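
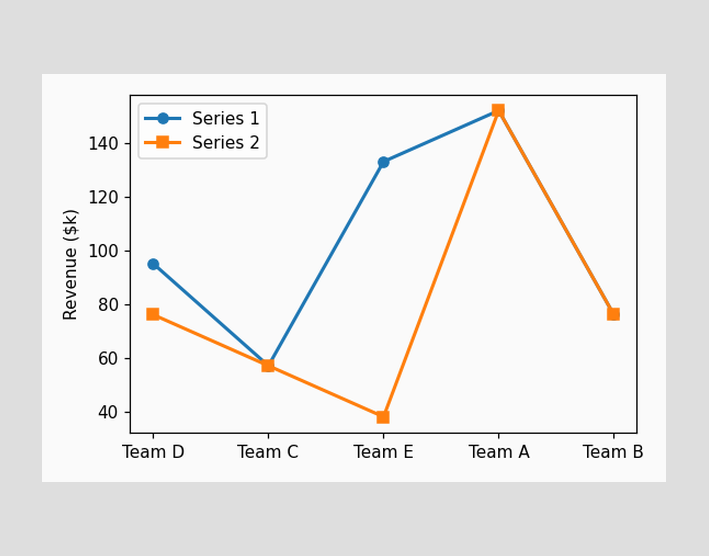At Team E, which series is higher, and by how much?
At Team E, Series 1 sits above the other line by $95k.

Series 1, by $95k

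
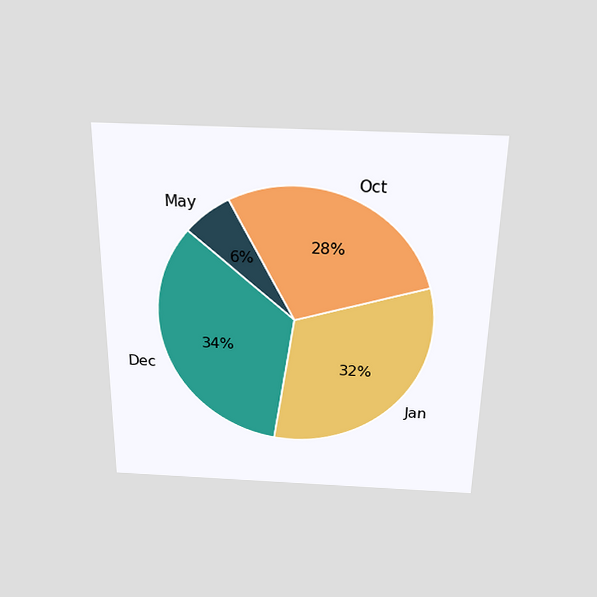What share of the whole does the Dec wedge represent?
The chart is viewed slightly from above. The Dec slice takes up 34% of the pie.

34%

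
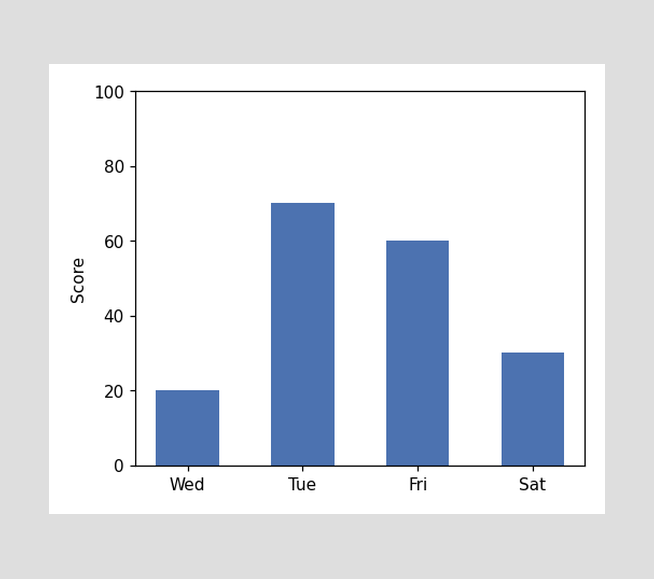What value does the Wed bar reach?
20

Reading along the chart's y-axis, the Wed bar reaches 20.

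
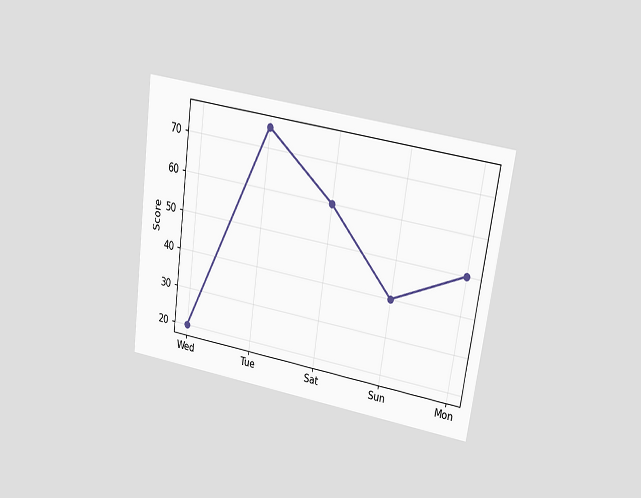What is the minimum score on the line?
The chart is tilted about 8° clockwise and viewed at a slight angle. The lowest point is at Wed, and reading across to the y-axis gives 20.

20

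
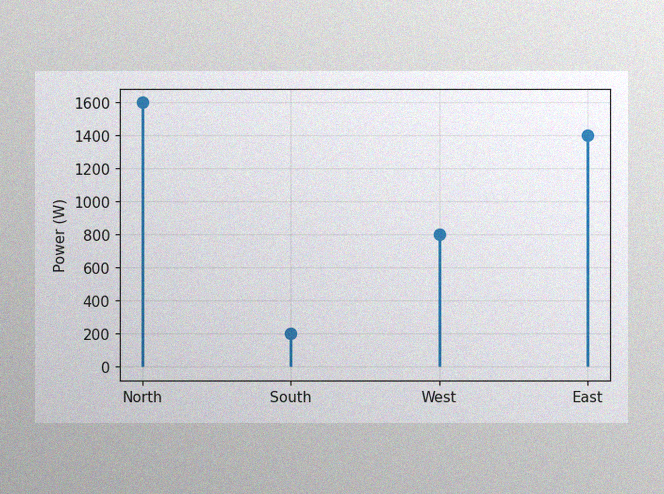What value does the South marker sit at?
The image has some photo noise and uneven lighting. The South marker sits at 200W.

200W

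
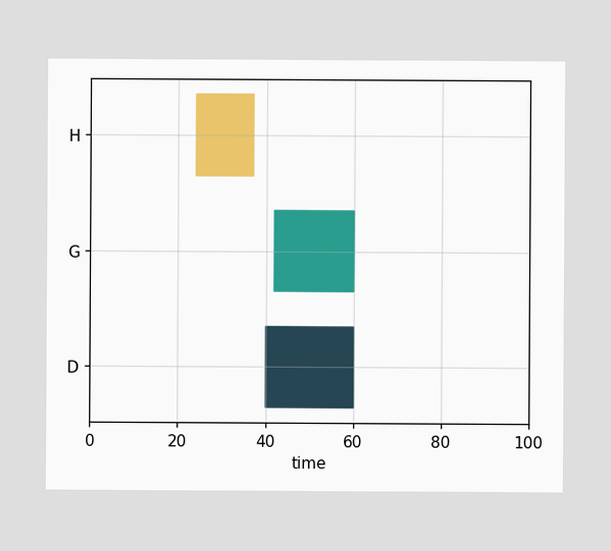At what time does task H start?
The H bar begins at t=24.

24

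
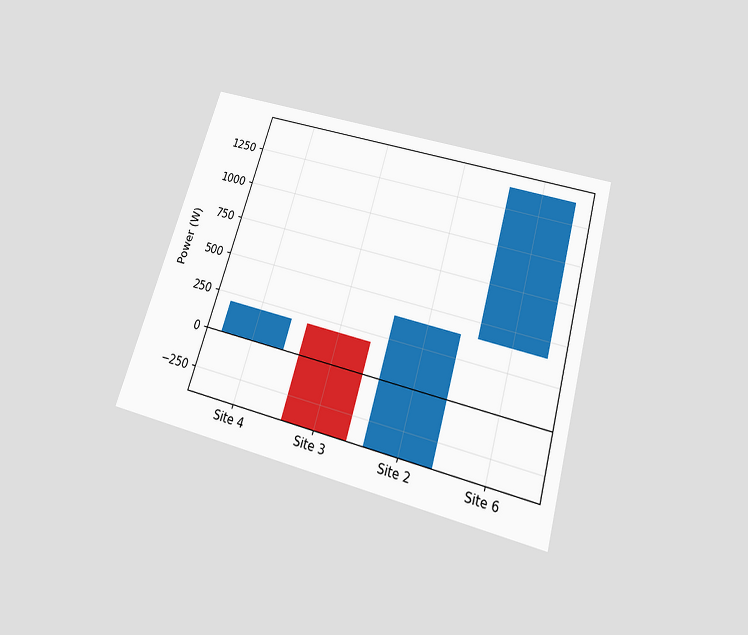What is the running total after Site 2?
400W

The chart is tilted about 16° clockwise and viewed slightly from below. After Site 2 the running total reaches 400W.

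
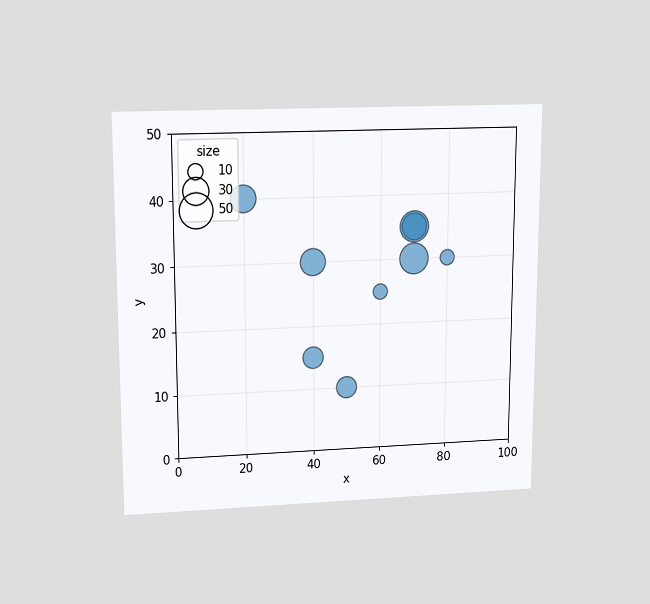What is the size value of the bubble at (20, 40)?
30

The chart is viewed slightly from above. Matching the bubble at (20, 40) against the size legend gives 30.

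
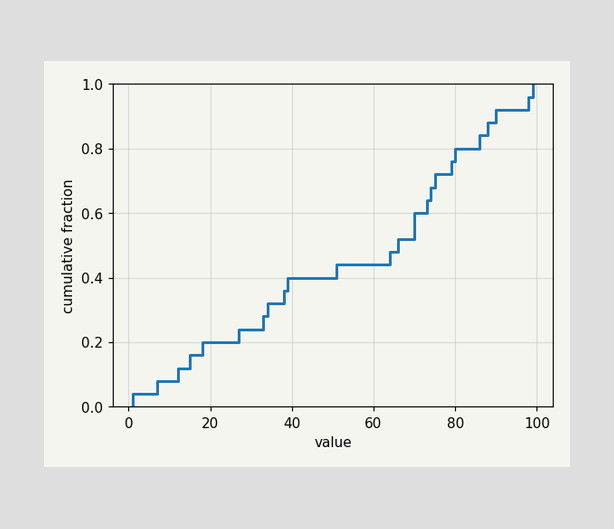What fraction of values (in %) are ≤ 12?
At x=12 the ECDF step is at 12%.

12%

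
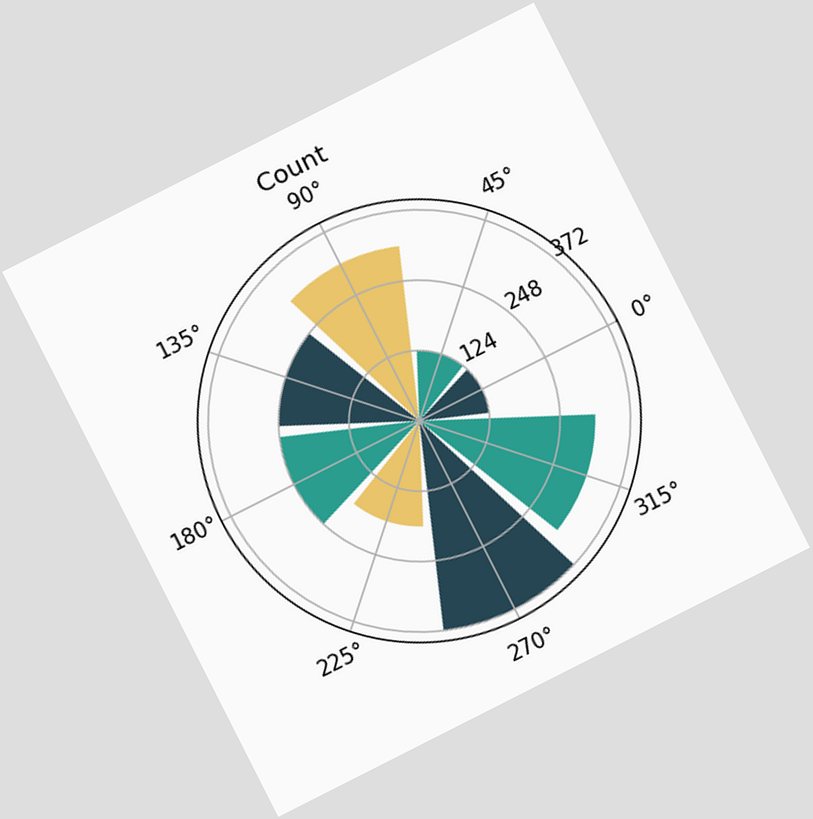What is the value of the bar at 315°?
310

The chart is tilted about 27° counter-clockwise. The bar at 315° reaches 310 on the radial axis.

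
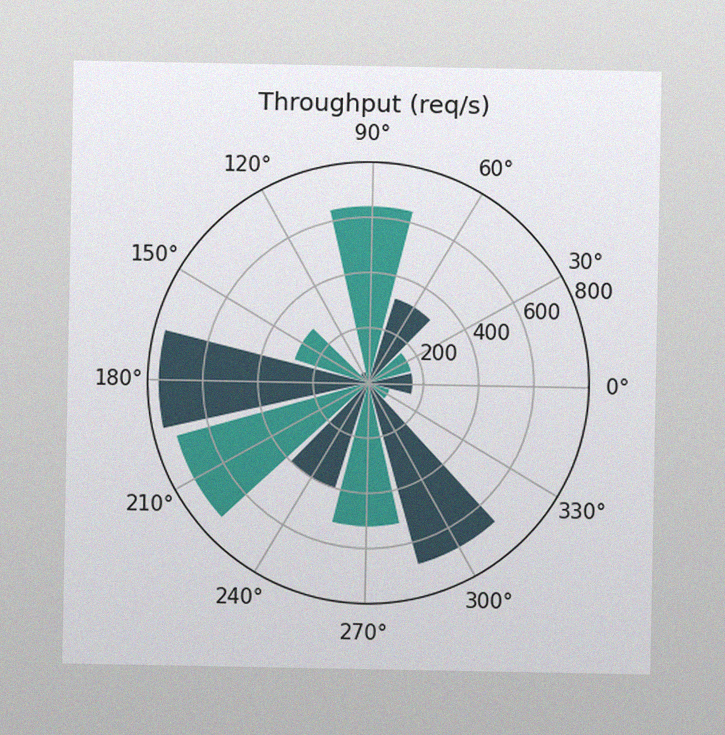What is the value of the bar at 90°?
640req/s

The image has some photo noise and uneven lighting. The bar at 90° reaches 640req/s on the radial axis.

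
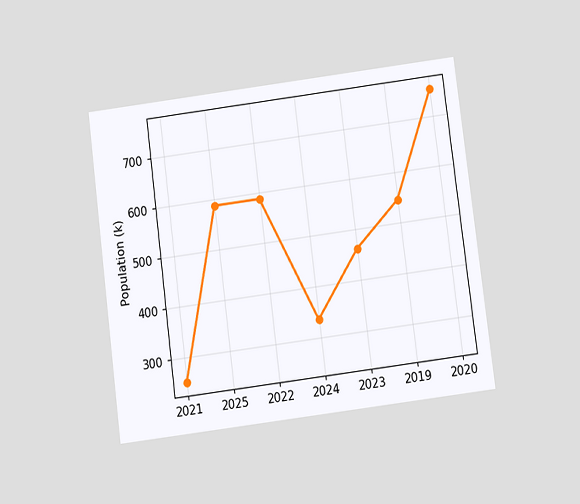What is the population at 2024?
The chart is tilted about 7° counter-clockwise and viewed slightly from below. At 2024, the line is at 336k.

336k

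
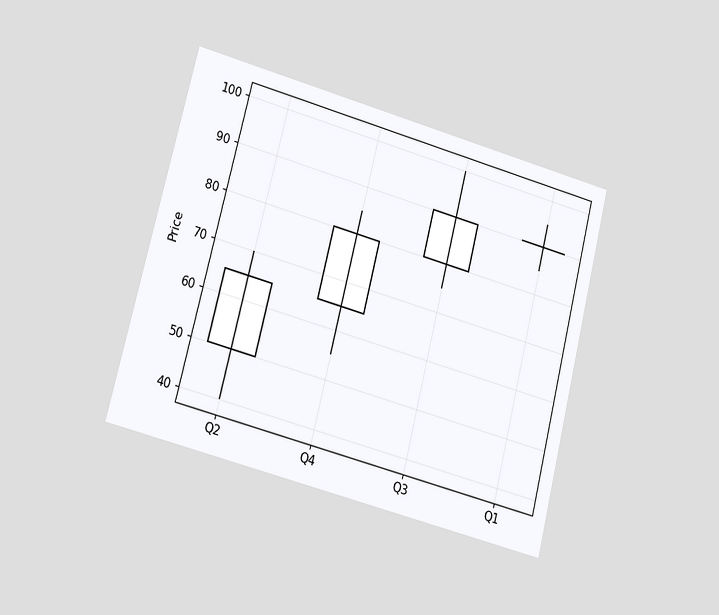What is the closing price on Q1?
90

The chart is tilted about 14° clockwise and viewed at a slight angle. The Q1 candle closes at 90.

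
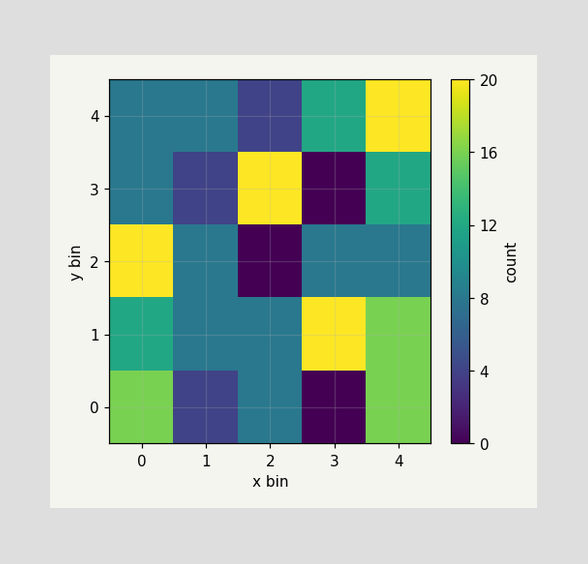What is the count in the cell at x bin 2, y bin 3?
Matching the cell (2, 3) against the colorbar gives 20.

20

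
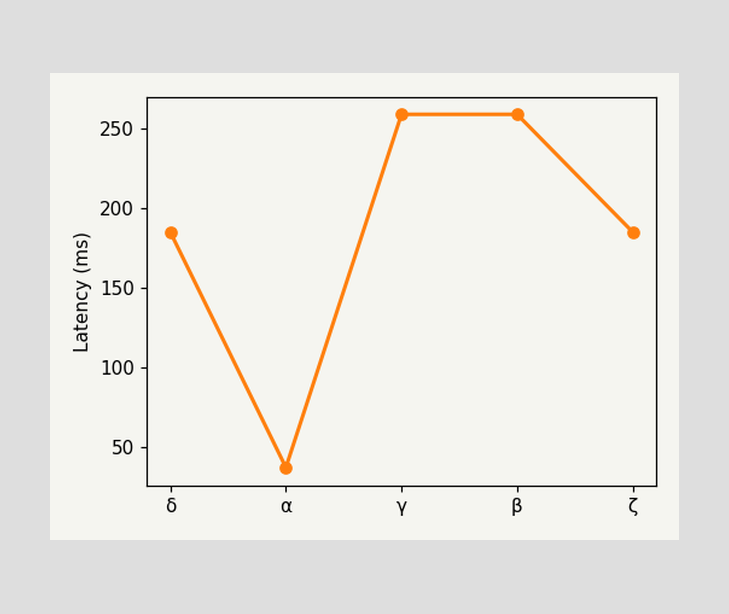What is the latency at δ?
185ms

At δ, the line is at 185ms.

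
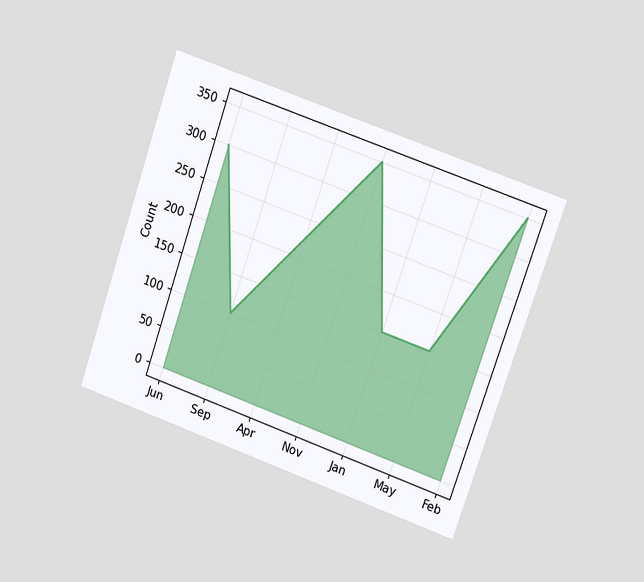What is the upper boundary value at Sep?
The chart is tilted about 19° clockwise and viewed at a slight angle. At Sep the upper boundary is at 100.

100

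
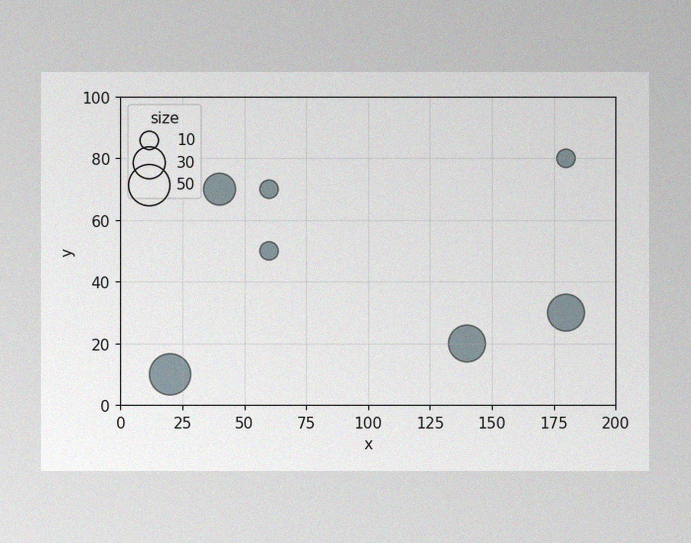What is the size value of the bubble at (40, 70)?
30

The image has some photo noise and uneven lighting. Matching the bubble at (40, 70) against the size legend gives 30.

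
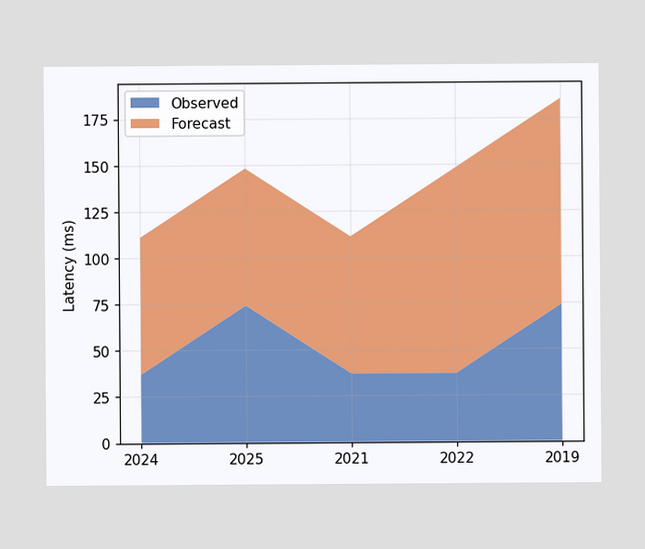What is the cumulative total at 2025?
The stacked total at 2025 reaches 148ms.

148ms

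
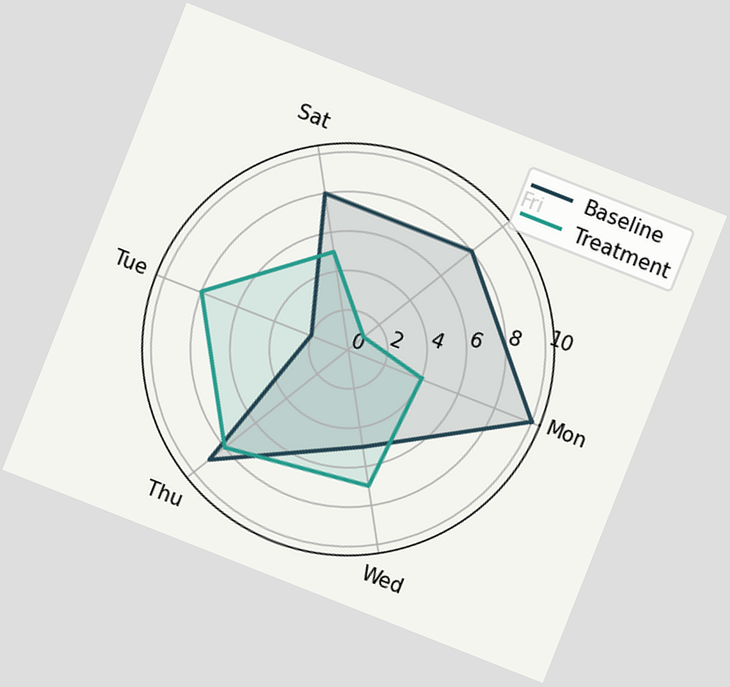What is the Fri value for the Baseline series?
The chart is tilted about 22° clockwise. On the Fri axis, Baseline reaches 8.

8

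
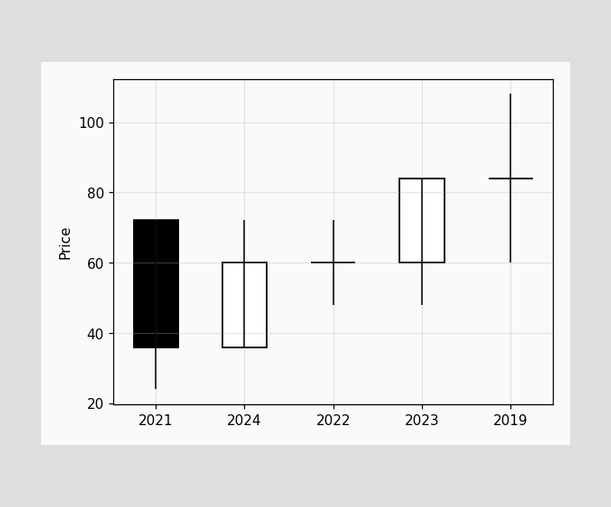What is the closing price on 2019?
The 2019 candle closes at 84.

84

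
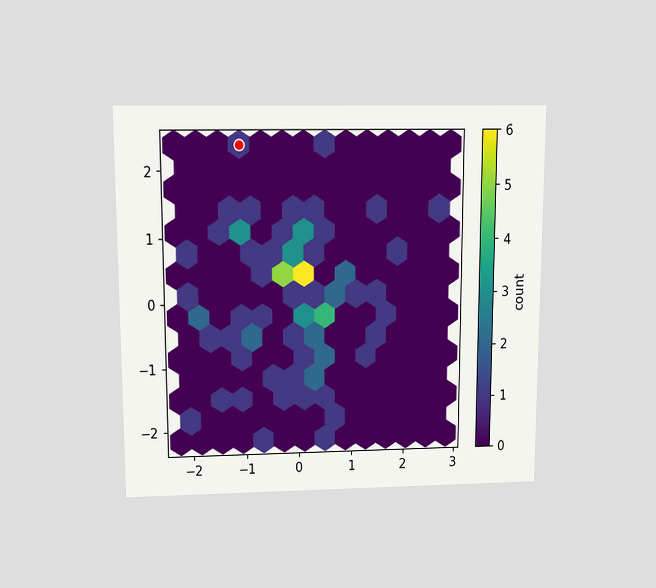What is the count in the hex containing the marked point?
1

The chart is viewed slightly from above. The marked hex reads 1 on the colorbar.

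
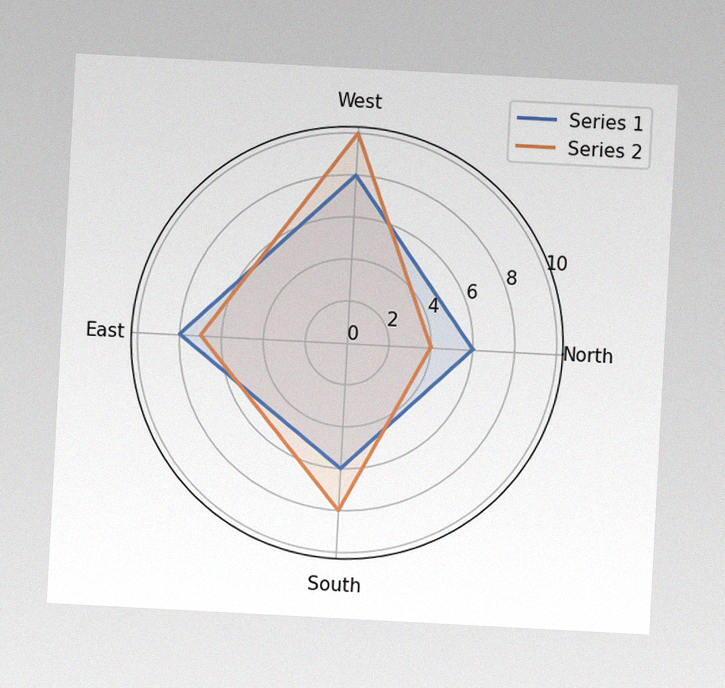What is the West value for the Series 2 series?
10

The chart is tilted about 3° clockwise, with some photo noise. On the West axis, Series 2 reaches 10.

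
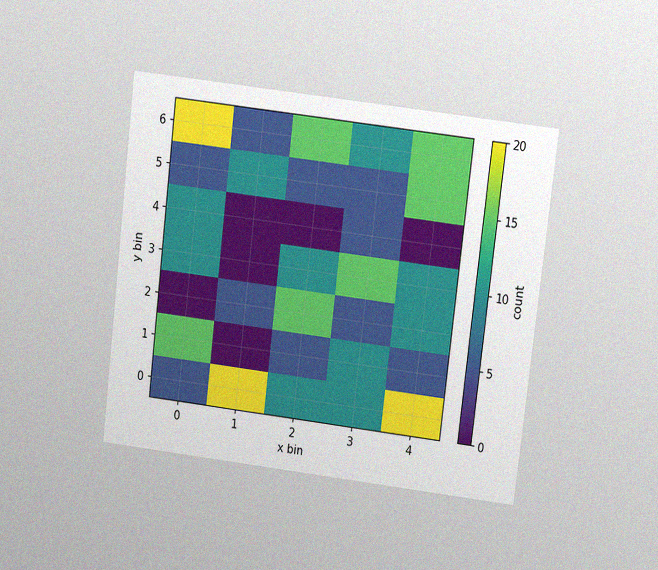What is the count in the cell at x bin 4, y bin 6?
15

The chart is tilted about 7° clockwise and viewed slightly from above, with some photo noise. Matching the cell (4, 6) against the colorbar gives 15.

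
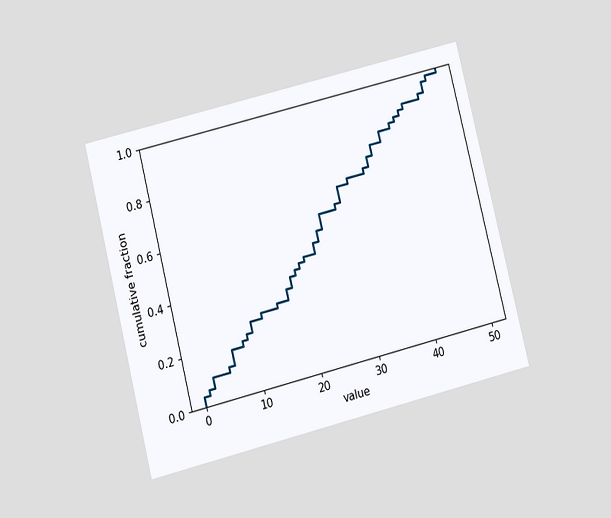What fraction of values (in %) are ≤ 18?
38%

The chart is tilted about 14° counter-clockwise and viewed slightly from below. At x=18 the ECDF step is at 38%.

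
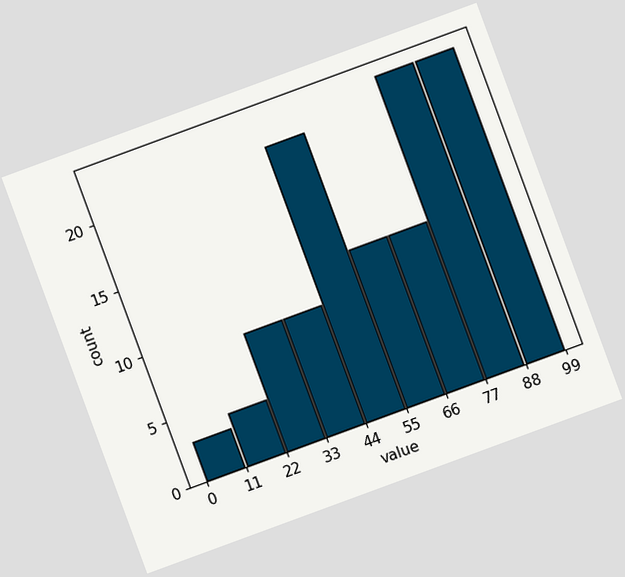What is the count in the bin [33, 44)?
9

The chart is tilted about 20° counter-clockwise. The [33, 44) bin has height 9.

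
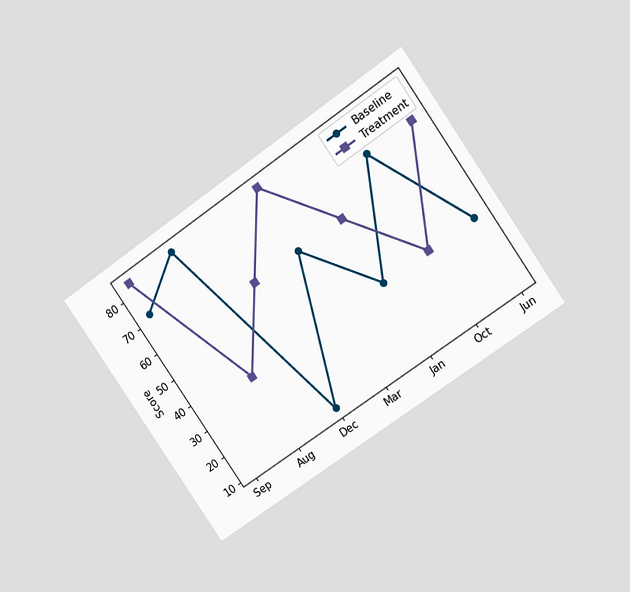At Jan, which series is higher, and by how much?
Treatment, by 24

The chart is tilted about 35° counter-clockwise and viewed at a slight angle. At Jan, Treatment sits above the other line by 24.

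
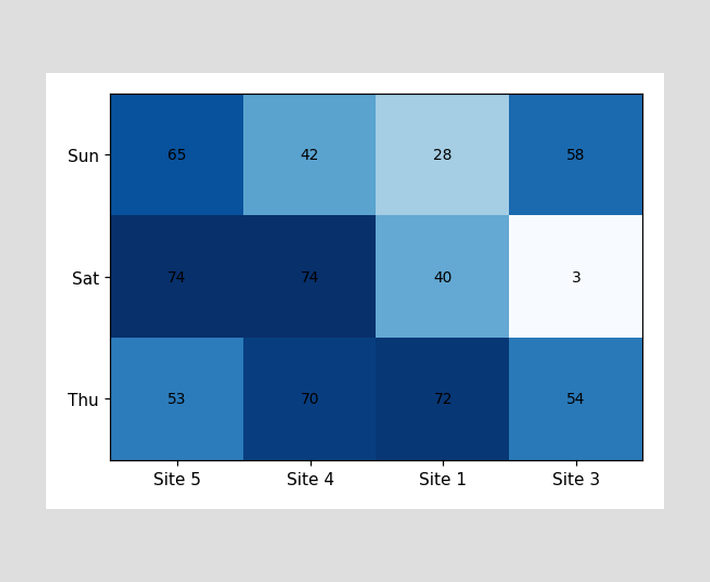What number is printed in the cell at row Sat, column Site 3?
The (Sat, Site 3) cell reads 3.

3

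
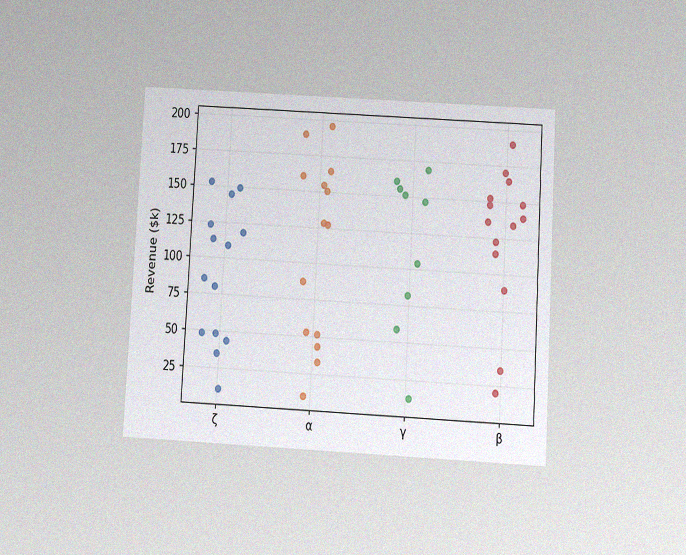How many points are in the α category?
The chart is tilted about 3° clockwise and viewed slightly from below, with some photo noise. Counting the markers in the α column gives 14.

14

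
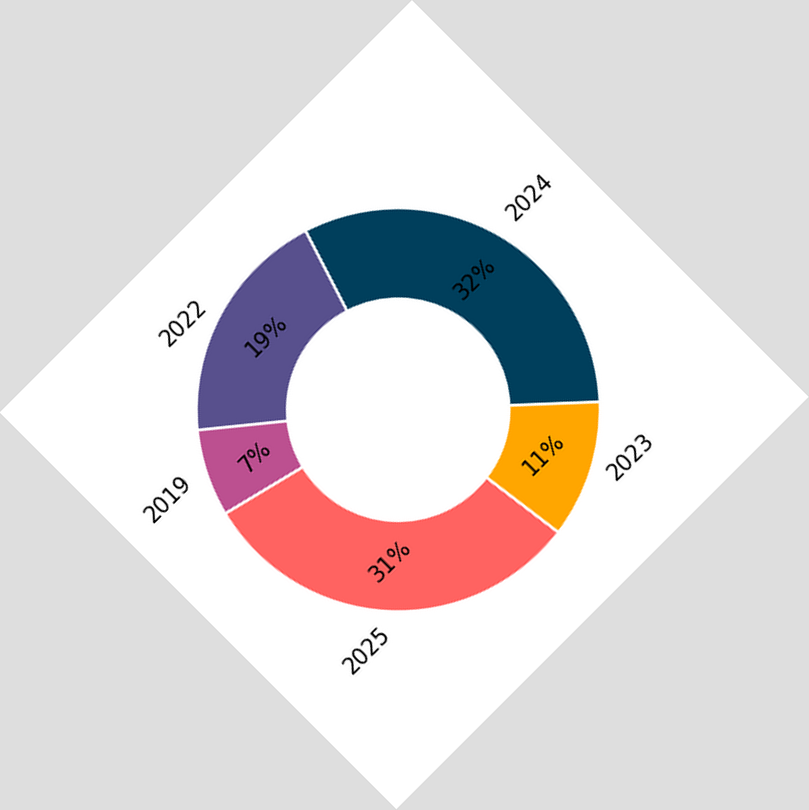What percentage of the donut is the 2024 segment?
The chart is tilted about 45° counter-clockwise. The 2024 segment takes up 32% of the ring.

32%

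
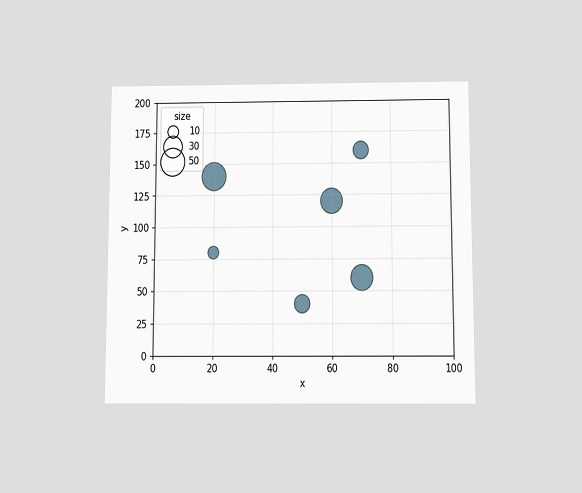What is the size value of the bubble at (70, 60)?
40

The chart is viewed slightly from below. Matching the bubble at (70, 60) against the size legend gives 40.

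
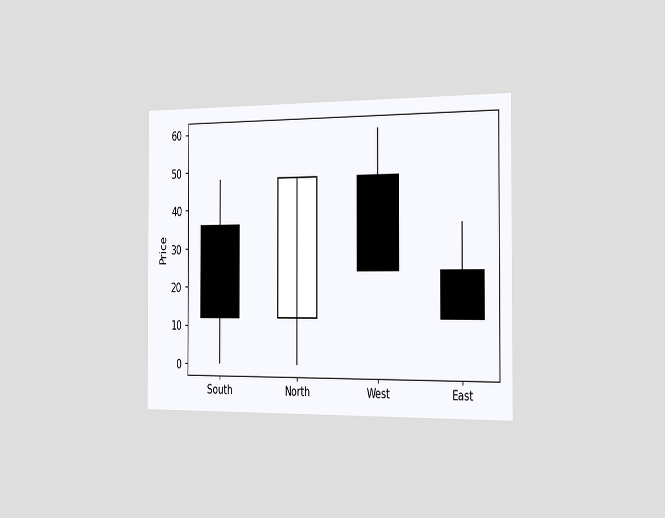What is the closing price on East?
12

The chart is viewed slightly from the right. The East candle closes at 12.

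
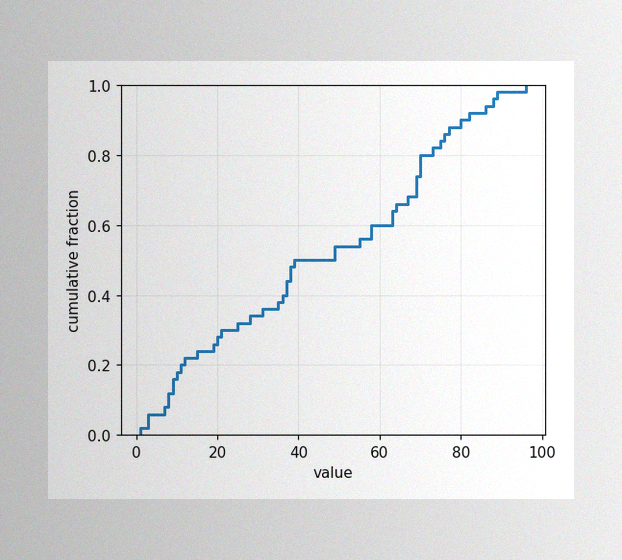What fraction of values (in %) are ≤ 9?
The image has some photo noise and uneven lighting. At x=9 the ECDF step is at 16%.

16%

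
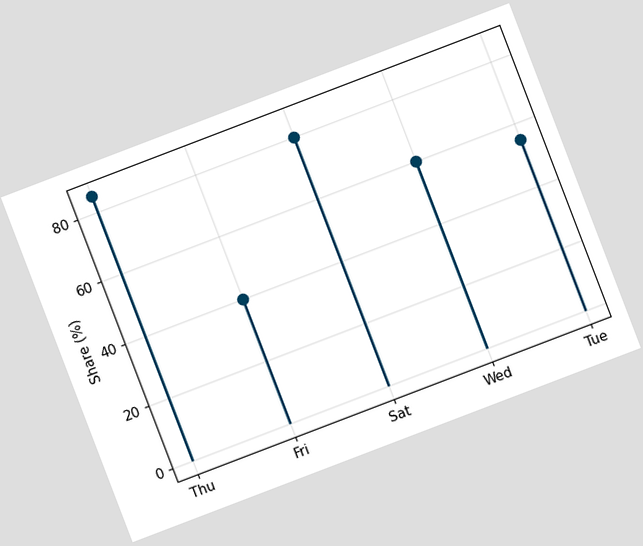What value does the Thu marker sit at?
85%

The chart is tilted about 21° counter-clockwise. The Thu marker sits at 85%.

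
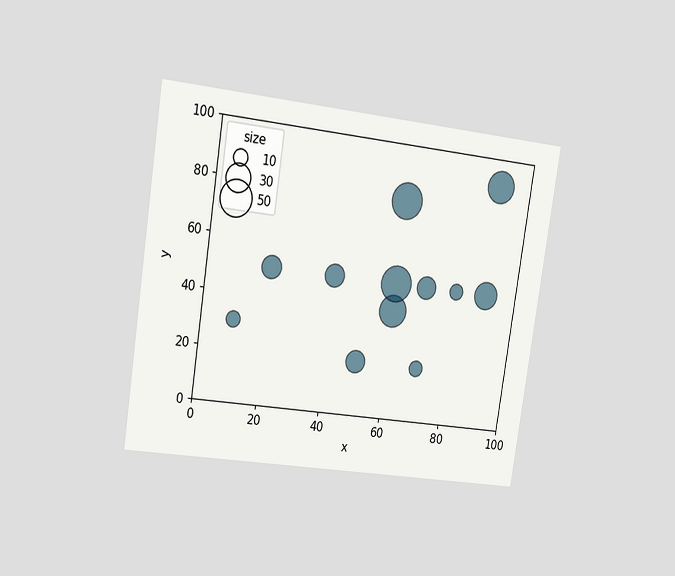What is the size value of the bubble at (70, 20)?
10

The chart is tilted about 9° clockwise and viewed slightly from the left. Matching the bubble at (70, 20) against the size legend gives 10.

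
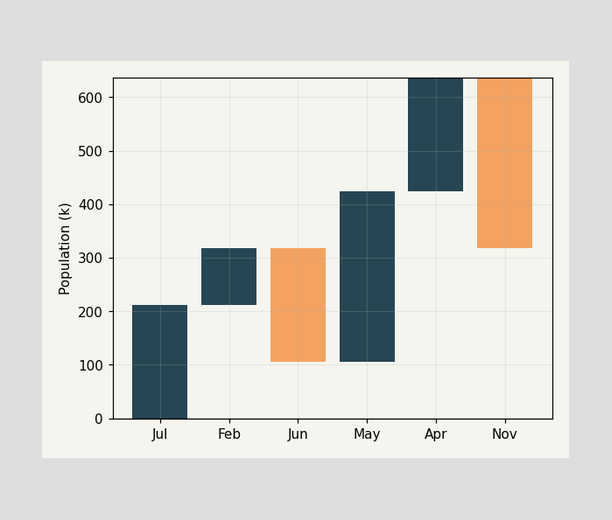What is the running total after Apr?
After Apr the running total reaches 636k.

636k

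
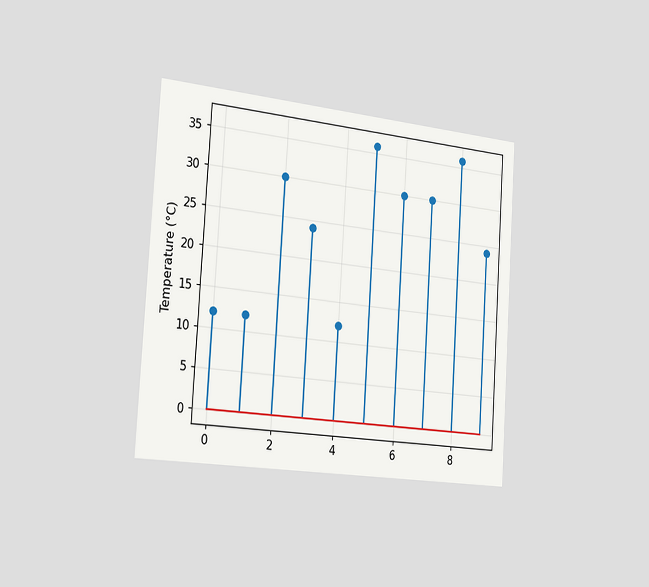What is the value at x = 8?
36°C

The chart is tilted about 4° clockwise and viewed slightly from the left. The stem at x=8 reaches 36°C.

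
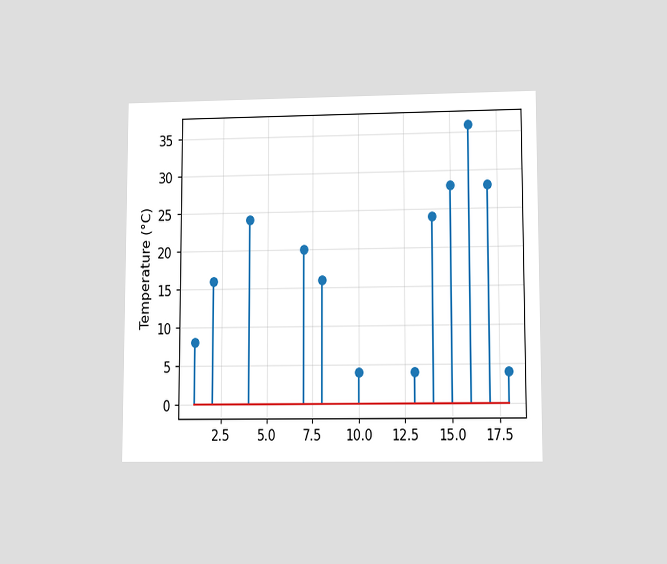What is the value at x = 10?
4°C

The chart is viewed at a slight angle. The stem at x=10 reaches 4°C.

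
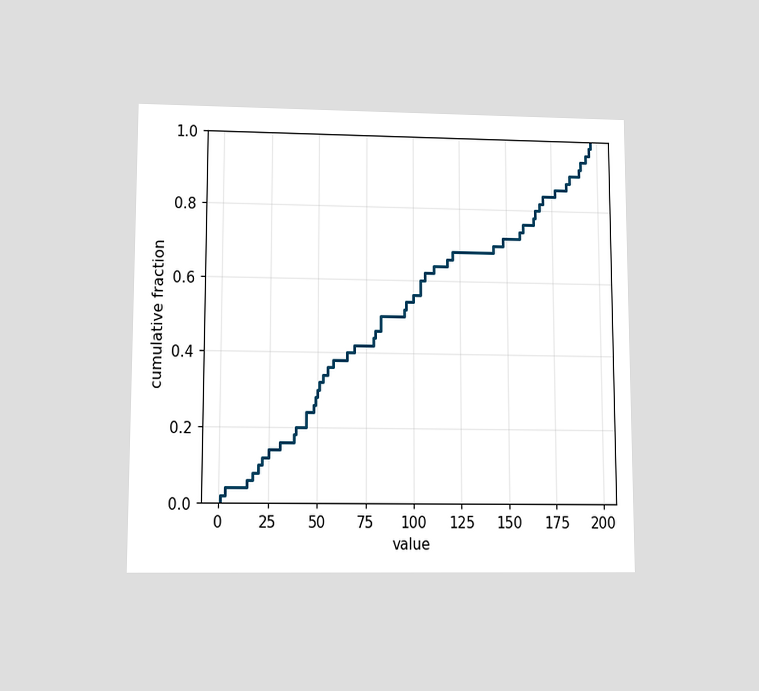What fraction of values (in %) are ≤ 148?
The chart is viewed at a slight angle. At x=148 the ECDF step is at 72%.

72%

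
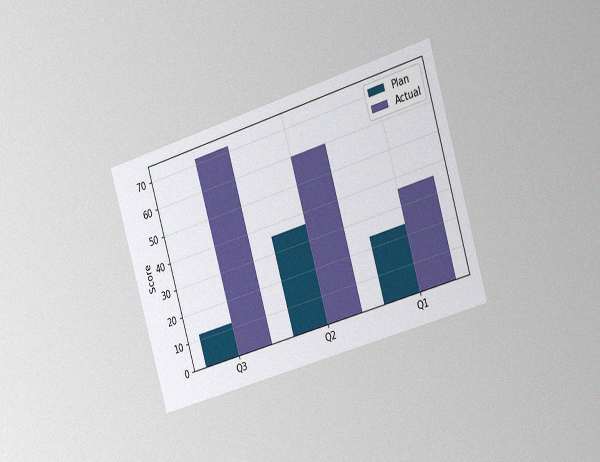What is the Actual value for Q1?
The chart is tilted about 17° counter-clockwise and viewed slightly from the right, with some photo noise. The Actual bar at Q1 reaches 36 on the y-axis.

36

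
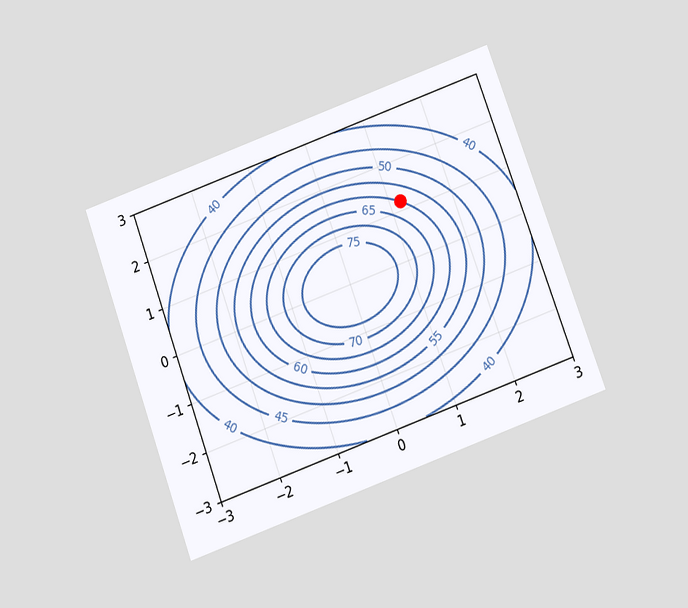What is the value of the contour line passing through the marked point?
60

The chart is tilted about 20° counter-clockwise and viewed slightly from below. The marked point sits on the contour labelled 60.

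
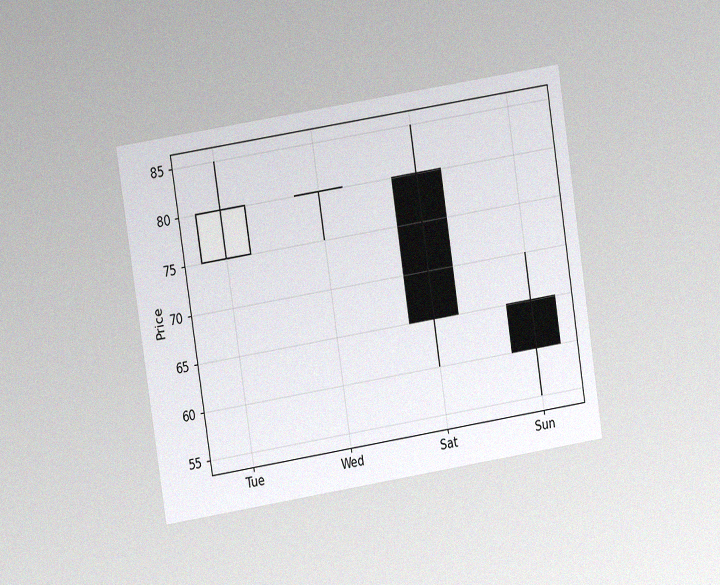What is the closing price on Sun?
60

The chart is tilted about 9° counter-clockwise and viewed at a slight angle, with some photo noise. The Sun candle closes at 60.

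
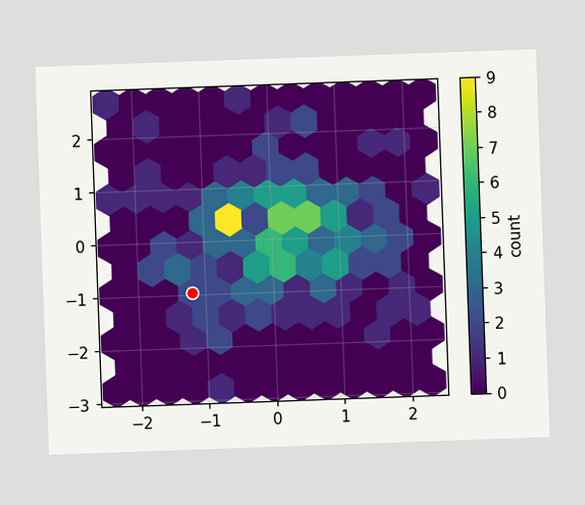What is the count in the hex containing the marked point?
The chart is tilted about 2° counter-clockwise. The marked hex reads 2 on the colorbar.

2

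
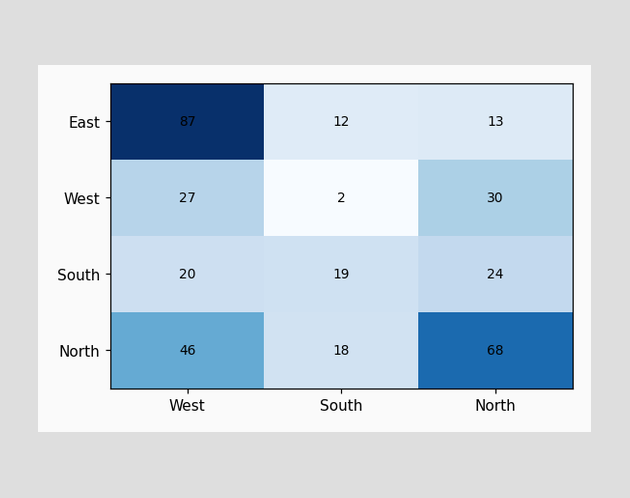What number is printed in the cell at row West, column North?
The (West, North) cell reads 30.

30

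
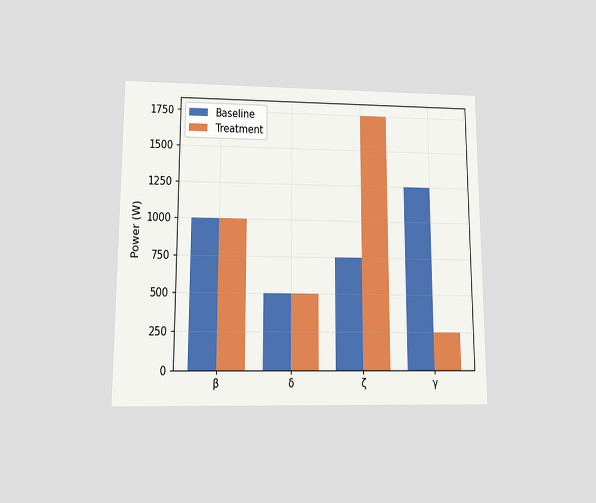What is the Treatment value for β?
The chart is viewed at a slight angle. The Treatment bar at β reaches 1000W on the y-axis.

1000W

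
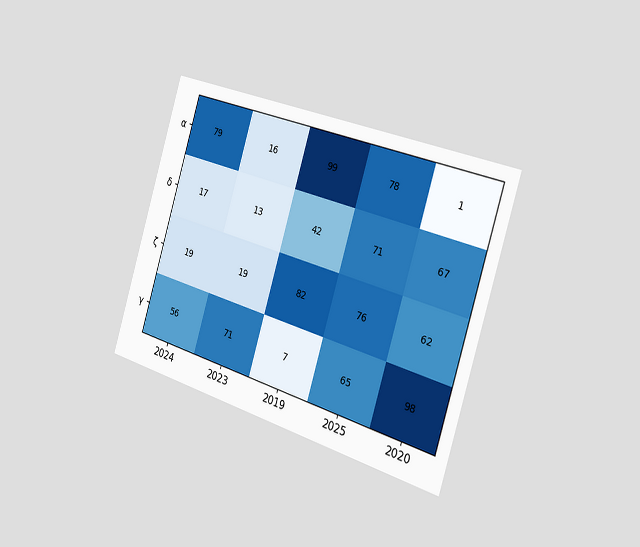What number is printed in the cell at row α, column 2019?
99

The chart is tilted about 17° clockwise and viewed slightly from the right. The (α, 2019) cell reads 99.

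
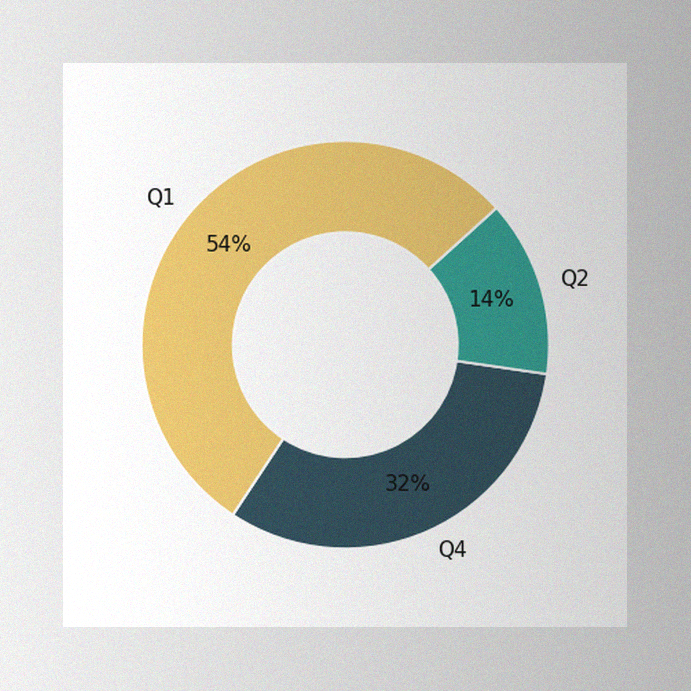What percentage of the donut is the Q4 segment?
32%

The image has some photo noise and uneven lighting. The Q4 segment takes up 32% of the ring.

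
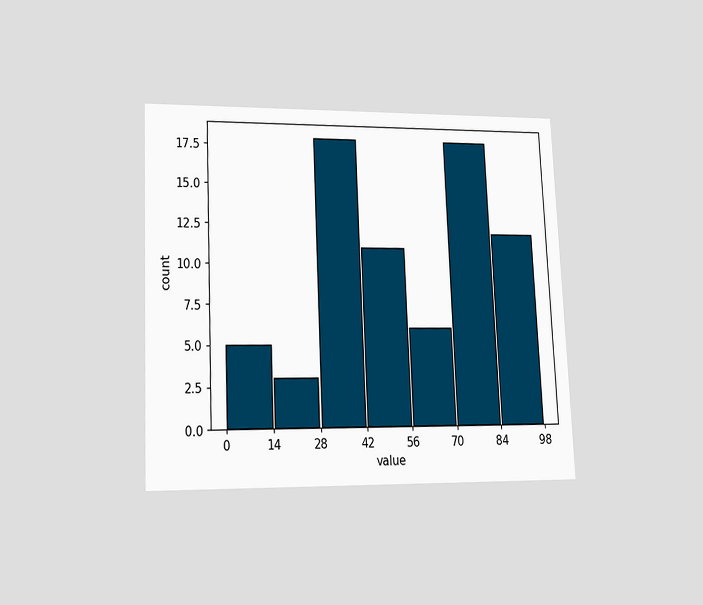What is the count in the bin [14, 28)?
3

The chart is tilted about 3° counter-clockwise and viewed at a slight angle. The [14, 28) bin has height 3.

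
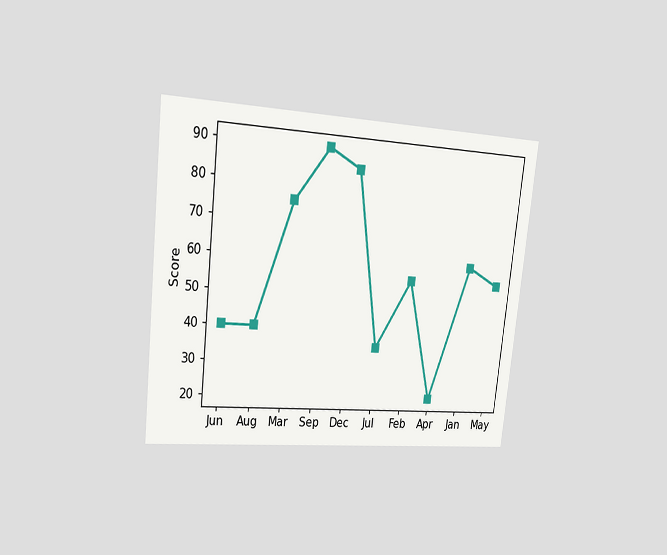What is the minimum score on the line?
The chart is tilted about 6° clockwise and viewed slightly from the left. The lowest point is at Apr, and reading across to the y-axis gives 20.

20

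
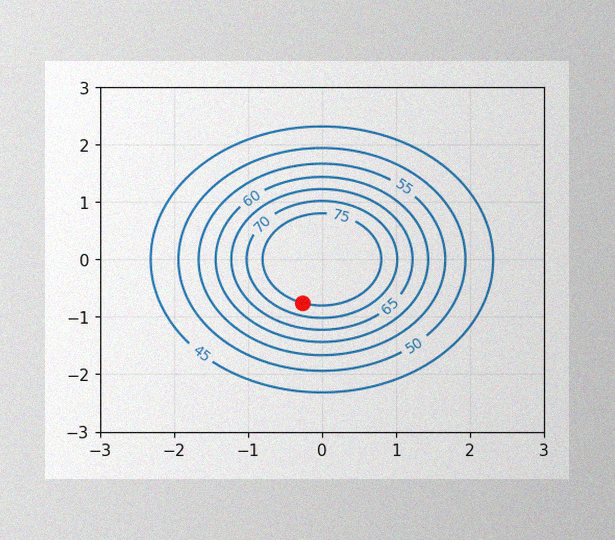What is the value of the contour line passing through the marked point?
75

The image has some photo noise and uneven lighting. The marked point sits on the contour labelled 75.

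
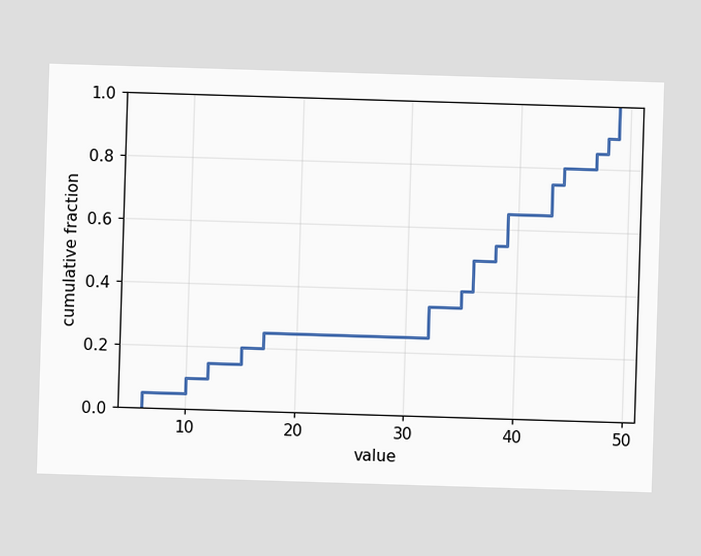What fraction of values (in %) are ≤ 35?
40%

At x=35 the ECDF step is at 40%.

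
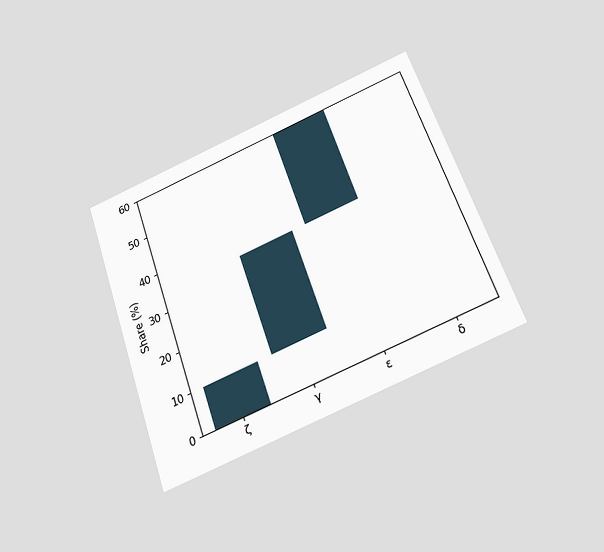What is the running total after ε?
60%

The chart is tilted about 19° counter-clockwise and viewed slightly from below. After ε the running total reaches 60%.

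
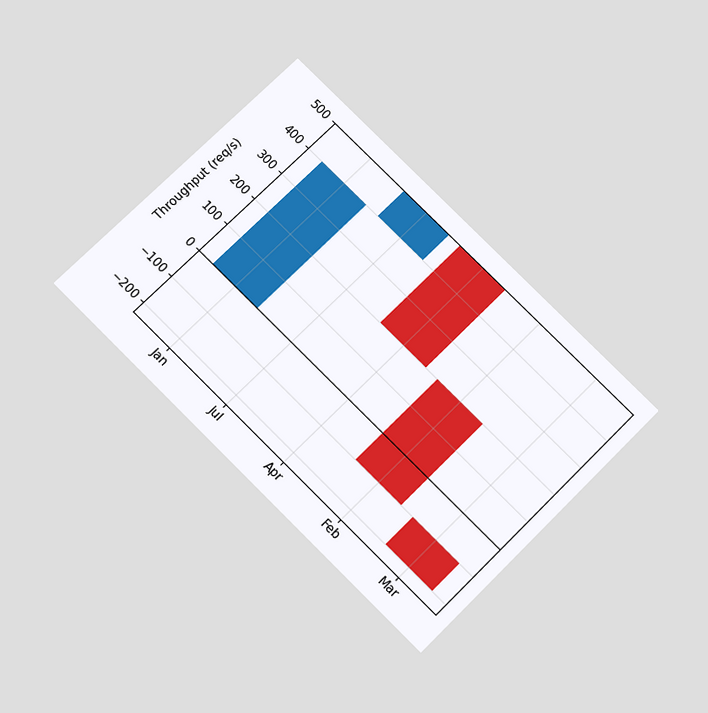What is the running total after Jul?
The chart is tilted about 45° clockwise and viewed slightly from below. After Jul the running total reaches 500req/s.

500req/s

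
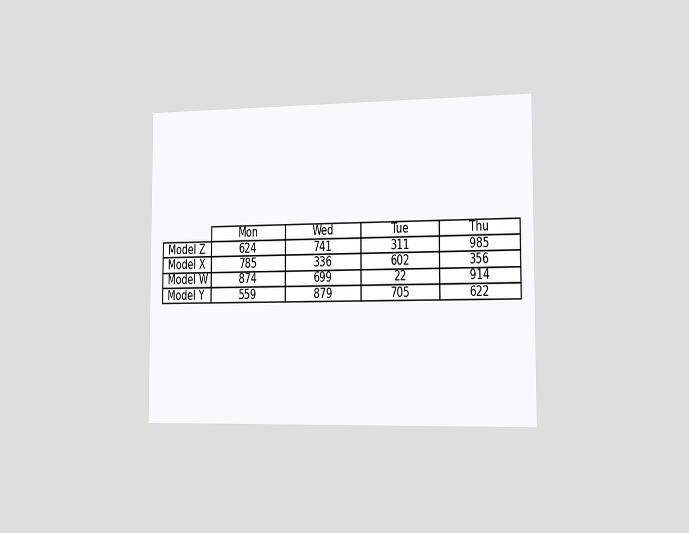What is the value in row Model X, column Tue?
The chart is viewed slightly from the right. The (Model X, Tue) cell reads 602.

602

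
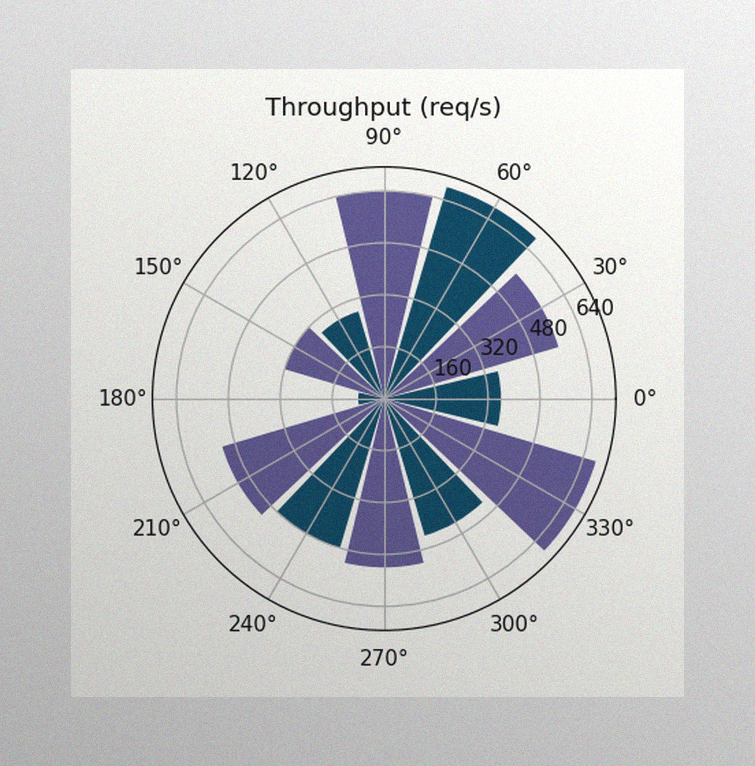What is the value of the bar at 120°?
The image has some photo noise and uneven lighting. The bar at 120° reaches 280req/s on the radial axis.

280req/s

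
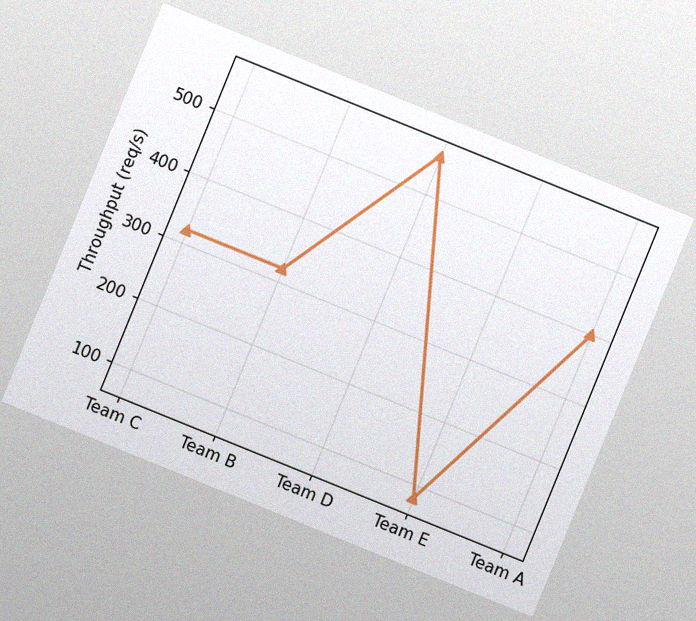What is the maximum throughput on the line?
560req/s

The chart is tilted about 22° clockwise, with some photo noise. The highest point is at Team D, and reading across to the y-axis gives 560req/s.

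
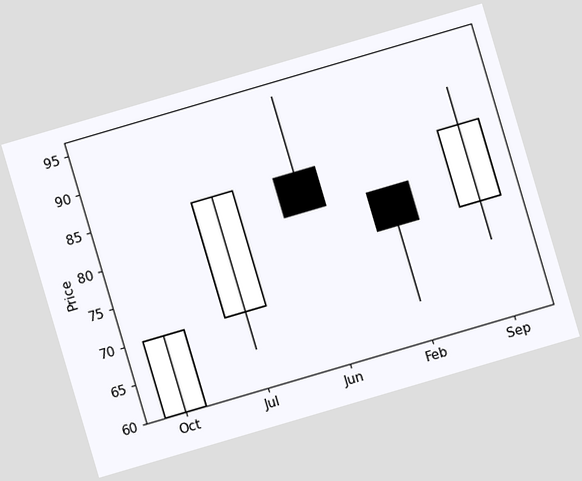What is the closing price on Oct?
70

The chart is tilted about 16° counter-clockwise. The Oct candle closes at 70.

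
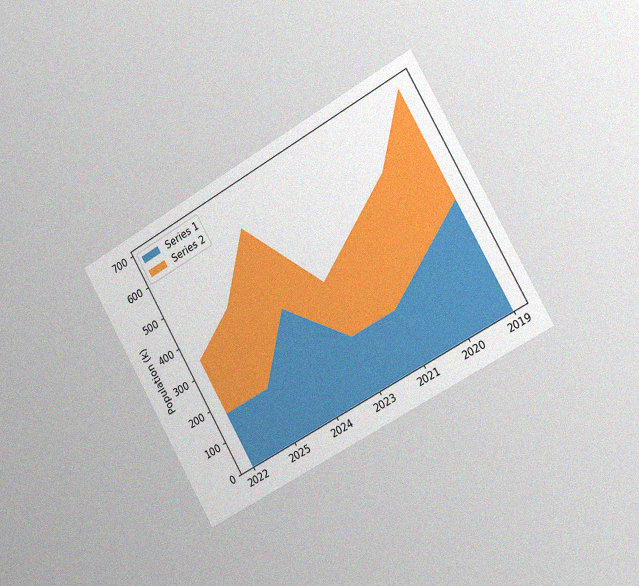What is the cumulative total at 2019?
The chart is tilted about 30° counter-clockwise and viewed slightly from the right, with some photo noise. The stacked total at 2019 reaches 680k.

680k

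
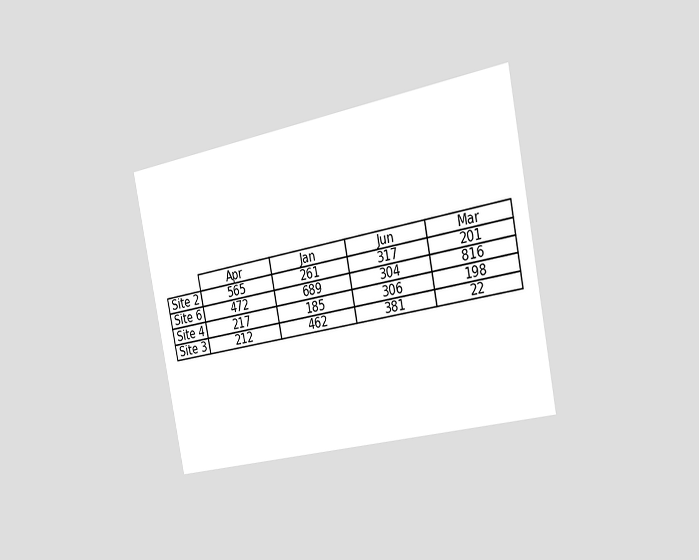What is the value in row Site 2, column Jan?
261

The chart is tilted about 11° counter-clockwise and viewed slightly from the right. The (Site 2, Jan) cell reads 261.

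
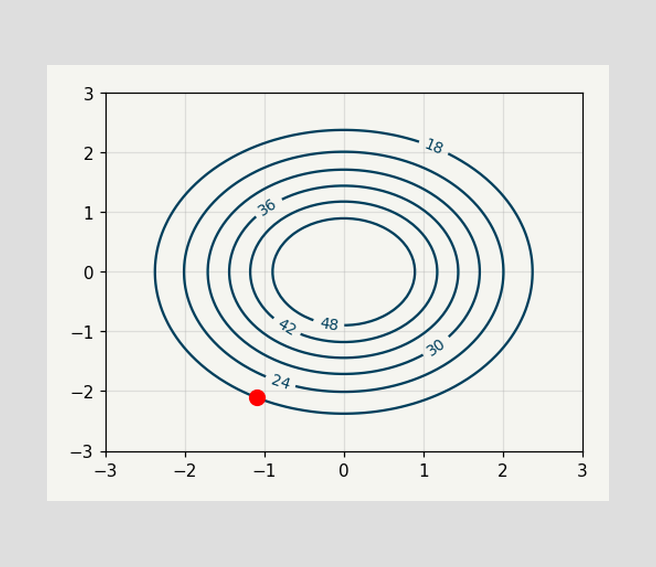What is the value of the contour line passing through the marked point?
18

The marked point sits on the contour labelled 18.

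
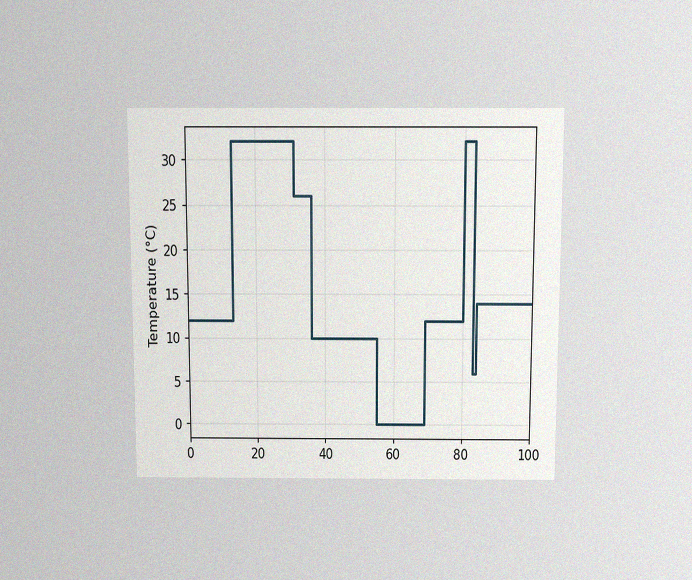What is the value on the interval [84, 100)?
The chart is viewed slightly from above, with some photo noise. On [84, 100) the step sits at 14°C.

14°C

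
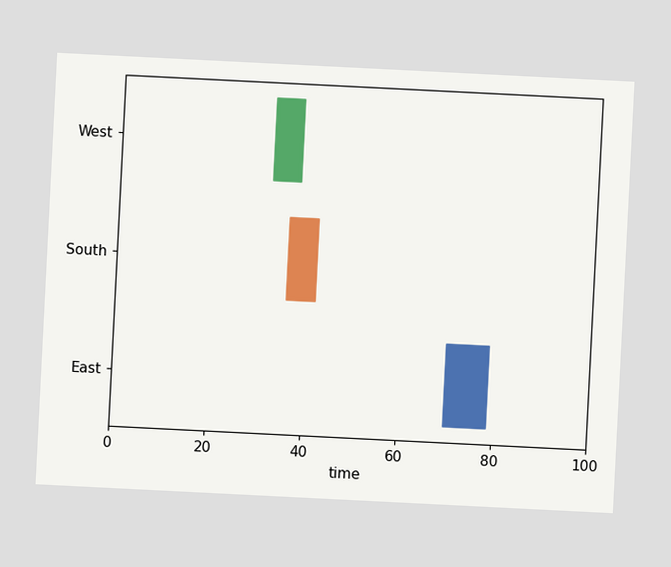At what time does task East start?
The chart is tilted about 3° clockwise. The East bar begins at t=70.

70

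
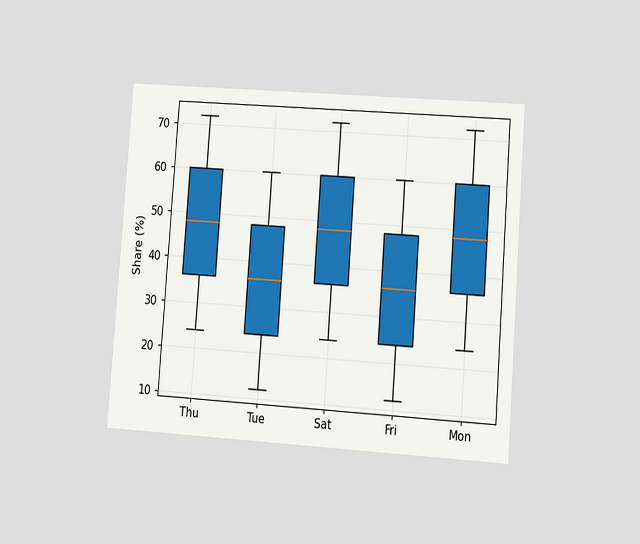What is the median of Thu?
The chart is tilted about 4° clockwise and viewed at a slight angle. The median line in the Thu box sits at 48%.

48%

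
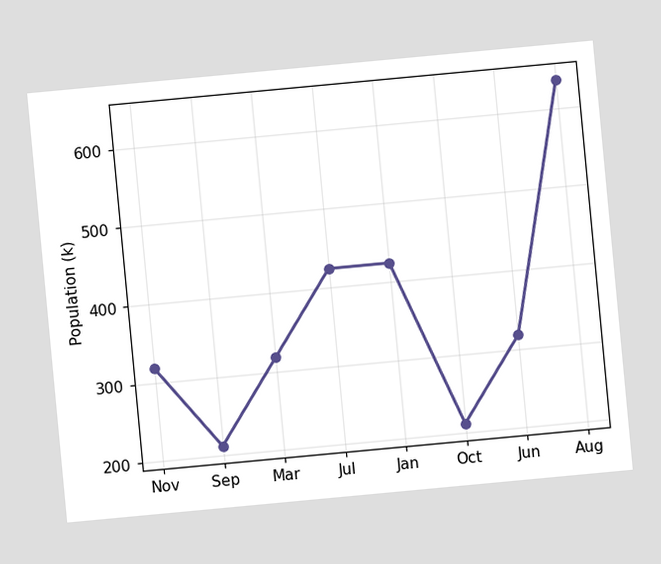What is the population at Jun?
The chart is tilted about 5° counter-clockwise. At Jun, the line is at 318k.

318k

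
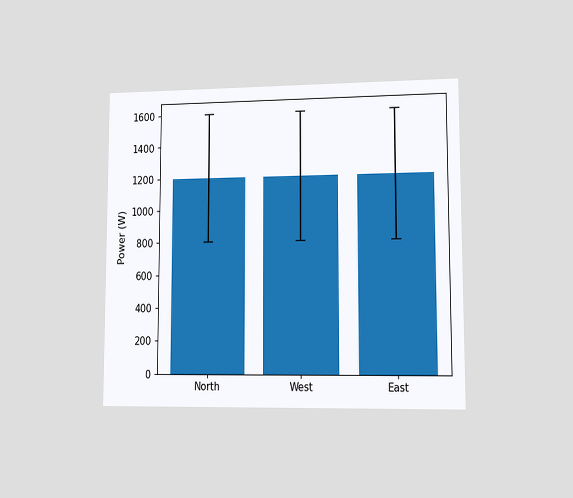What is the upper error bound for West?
1600W

The chart is viewed at a slight angle. The West bar's upper whisker reaches 1600W.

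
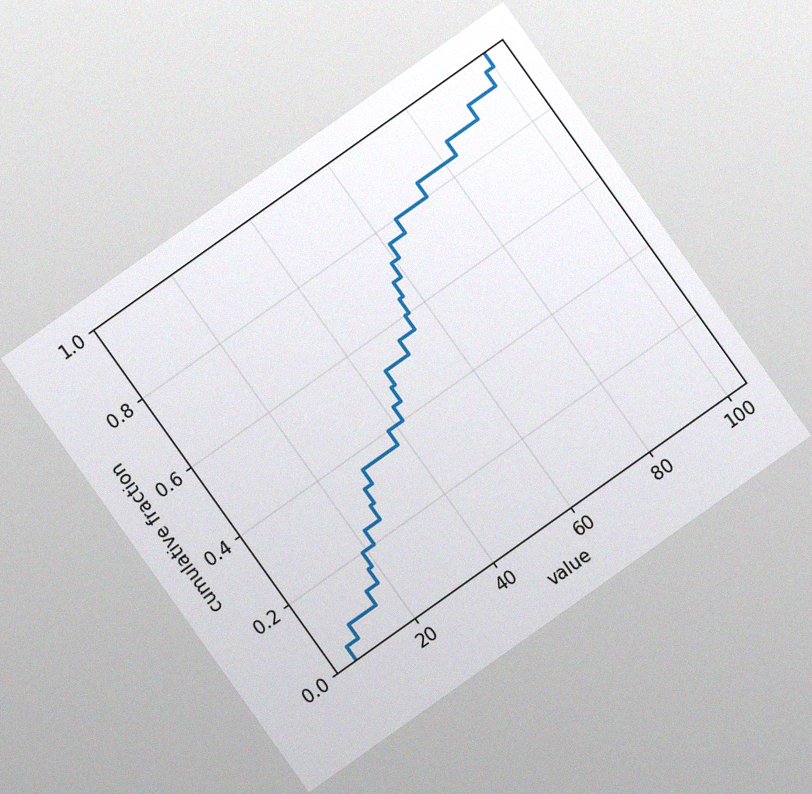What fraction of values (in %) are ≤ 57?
The chart is tilted about 35° counter-clockwise, with some photo noise. At x=57 the ECDF step is at 68%.

68%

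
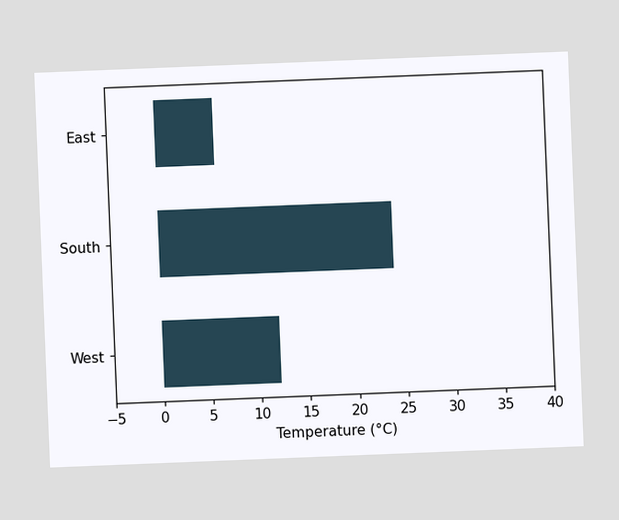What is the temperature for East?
The chart is tilted about 2° counter-clockwise. Reading along the chart's x-axis, the East bar reaches 6°C.

6°C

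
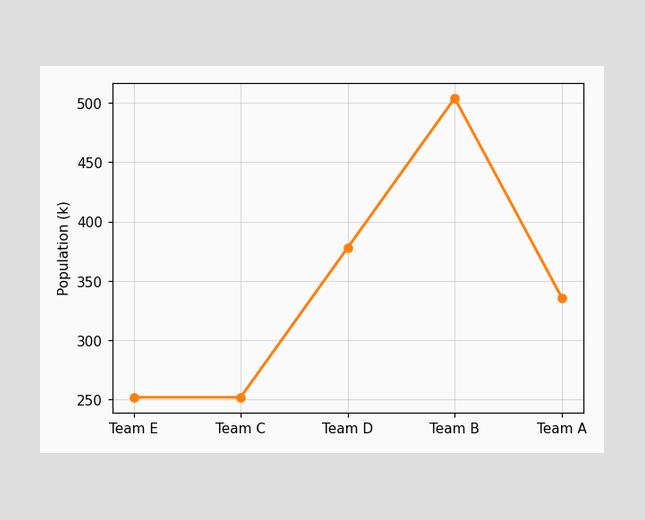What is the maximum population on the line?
504k

The highest point is at Team B, and reading across to the y-axis gives 504k.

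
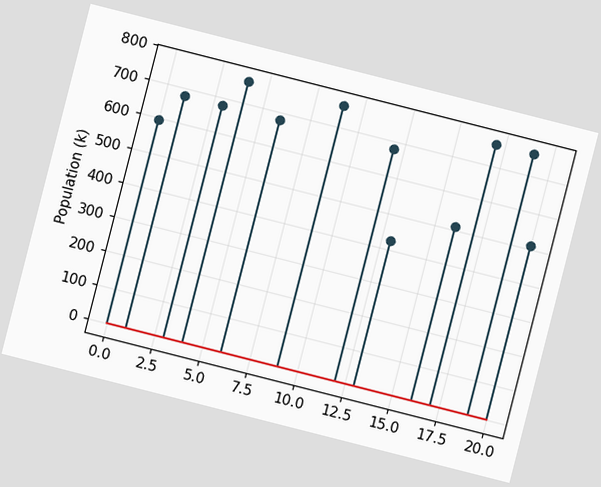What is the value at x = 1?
680k

The chart is tilted about 14° clockwise. The stem at x=1 reaches 680k.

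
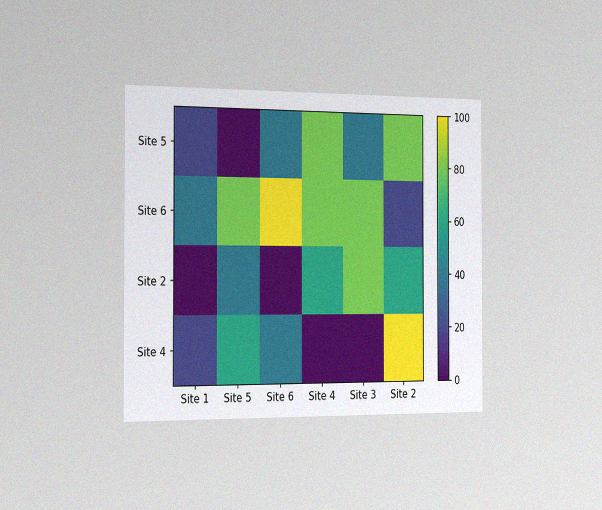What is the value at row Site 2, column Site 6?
0

The chart is viewed slightly from the left, with some photo noise. Matching cell (Site 2, Site 6) against the colorbar gives 0.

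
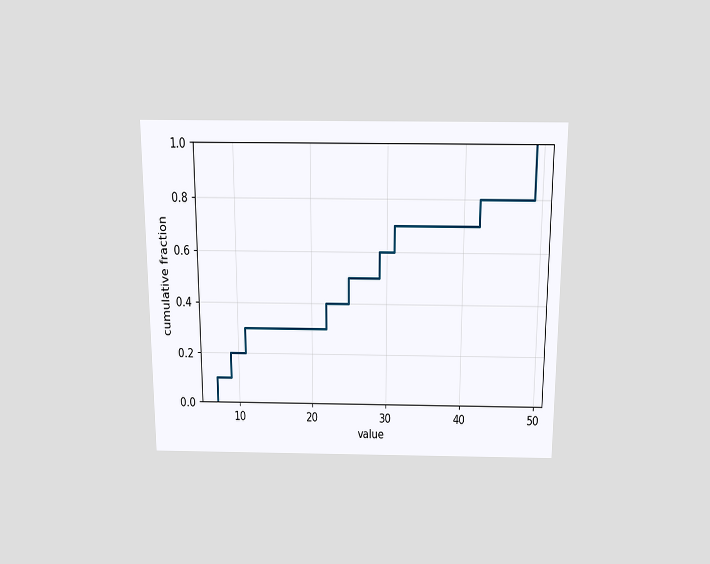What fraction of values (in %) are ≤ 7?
10%

The chart is viewed slightly from above. At x=7 the ECDF step is at 10%.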